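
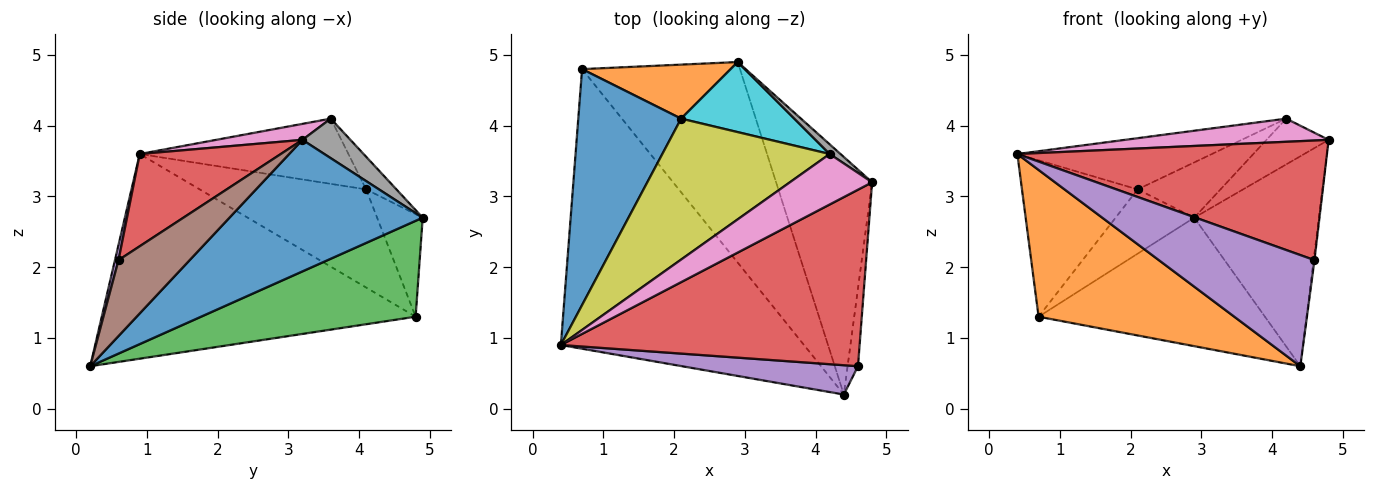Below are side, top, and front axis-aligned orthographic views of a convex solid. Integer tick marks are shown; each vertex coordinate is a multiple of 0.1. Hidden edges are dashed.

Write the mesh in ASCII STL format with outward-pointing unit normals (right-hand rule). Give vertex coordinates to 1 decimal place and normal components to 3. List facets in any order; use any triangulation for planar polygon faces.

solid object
 facet normal 0.716 0.462 -0.523
  outer loop
   vertex 2.9 4.9 2.7
   vertex 4.8 3.2 3.8
   vertex 4.4 0.2 0.6
  endloop
 endfacet
 facet normal -0.598 -0.373 -0.710
  outer loop
   vertex 0.7 4.8 1.3
   vertex 4.4 0.2 0.6
   vertex 0.4 0.9 3.6
  endloop
 endfacet
 facet normal 0.455 0.480 -0.750
  outer loop
   vertex 0.7 4.8 1.3
   vertex 2.9 4.9 2.7
   vertex 4.4 0.2 0.6
  endloop
 endfacet
 facet normal 0.248 -0.543 0.802
  outer loop
   vertex 4.6 0.6 2.1
   vertex 4.8 3.2 3.8
   vertex 0.4 0.9 3.6
  endloop
 endfacet
 facet normal 0.022 -0.967 0.255
  outer loop
   vertex 4.6 0.6 2.1
   vertex 0.4 0.9 3.6
   vertex 4.4 0.2 0.6
  endloop
 endfacet
 facet normal 0.991 0.012 -0.135
  outer loop
   vertex 4.6 0.6 2.1
   vertex 4.4 0.2 0.6
   vertex 4.8 3.2 3.8
  endloop
 endfacet
 facet normal 0.174 -0.411 0.895
  outer loop
   vertex 4.2 3.6 4.1
   vertex 0.4 0.9 3.6
   vertex 4.8 3.2 3.8
  endloop
 endfacet
 facet normal 0.603 0.781 0.165
  outer loop
   vertex 4.2 3.6 4.1
   vertex 4.8 3.2 3.8
   vertex 2.9 4.9 2.7
  endloop
 endfacet
 facet normal -0.344 0.321 0.883
  outer loop
   vertex 2.1 4.1 3.1
   vertex 0.4 0.9 3.6
   vertex 4.2 3.6 4.1
  endloop
 endfacet
 facet normal -0.221 0.604 0.766
  outer loop
   vertex 2.1 4.1 3.1
   vertex 4.2 3.6 4.1
   vertex 2.9 4.9 2.7
  endloop
 endfacet
 facet normal -0.622 0.433 0.652
  outer loop
   vertex 2.1 4.1 3.1
   vertex 0.7 4.8 1.3
   vertex 0.4 0.9 3.6
  endloop
 endfacet
 facet normal -0.406 0.700 0.588
  outer loop
   vertex 2.1 4.1 3.1
   vertex 2.9 4.9 2.7
   vertex 0.7 4.8 1.3
  endloop
 endfacet
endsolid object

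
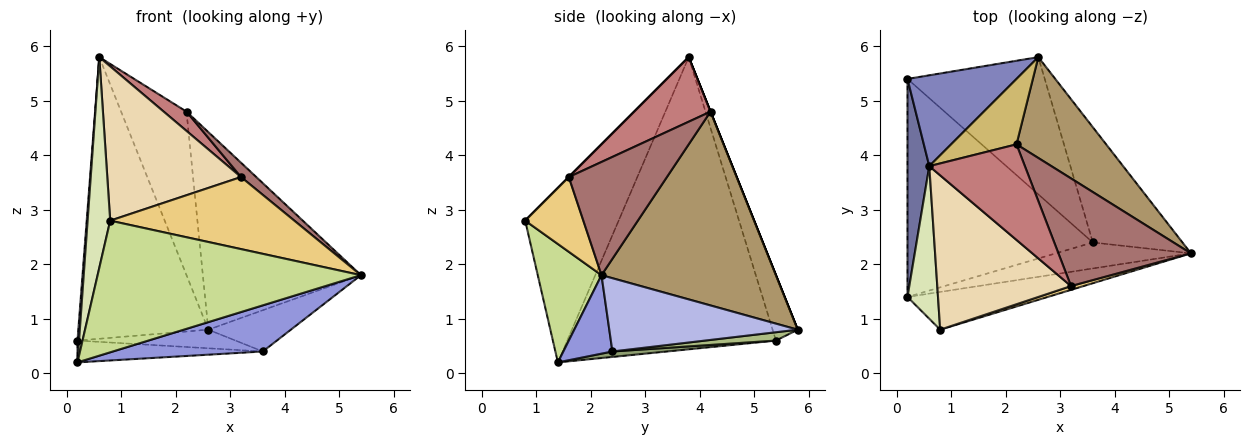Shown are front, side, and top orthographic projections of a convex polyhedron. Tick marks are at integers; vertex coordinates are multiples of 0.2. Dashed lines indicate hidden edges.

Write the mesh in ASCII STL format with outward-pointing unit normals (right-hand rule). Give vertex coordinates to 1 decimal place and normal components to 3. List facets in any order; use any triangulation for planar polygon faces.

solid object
 facet normal -0.997 -0.007 0.074
  outer loop
   vertex 0.2 5.4 0.6
   vertex 0.2 1.4 0.2
   vertex 0.6 3.8 5.8
  endloop
 endfacet
 facet normal -0.181 0.936 0.302
  outer loop
   vertex 0.2 5.4 0.6
   vertex 0.6 3.8 5.8
   vertex 2.6 5.8 0.8
  endloop
 endfacet
 facet normal 0.274 -0.838 -0.472
  outer loop
   vertex 3.6 2.4 0.4
   vertex 5.4 2.2 1.8
   vertex 0.2 1.4 0.2
  endloop
 endfacet
 facet normal 0.610 0.267 -0.746
  outer loop
   vertex 3.6 2.4 0.4
   vertex 2.6 5.8 0.8
   vertex 5.4 2.2 1.8
  endloop
 endfacet
 facet normal 0.029 0.099 -0.995
  outer loop
   vertex 3.6 2.4 0.4
   vertex 0.2 1.4 0.2
   vertex 0.2 5.4 0.6
  endloop
 endfacet
 facet normal 0.060 0.134 -0.989
  outer loop
   vertex 3.6 2.4 0.4
   vertex 0.2 5.4 0.6
   vertex 2.6 5.8 0.8
  endloop
 endfacet
 facet normal 0.227 -0.936 -0.268
  outer loop
   vertex 0.8 0.8 2.8
   vertex 0.2 1.4 0.2
   vertex 5.4 2.2 1.8
  endloop
 endfacet
 facet normal -0.958 -0.232 0.168
  outer loop
   vertex 0.8 0.8 2.8
   vertex 0.6 3.8 5.8
   vertex 0.2 1.4 0.2
  endloop
 endfacet
 facet normal 0.701 0.635 0.324
  outer loop
   vertex 2.2 4.2 4.8
   vertex 5.4 2.2 1.8
   vertex 2.6 5.8 0.8
  endloop
 endfacet
 facet normal 0.000 0.928 0.371
  outer loop
   vertex 2.2 4.2 4.8
   vertex 2.6 5.8 0.8
   vertex 0.6 3.8 5.8
  endloop
 endfacet
 facet normal 0.301 -0.952 0.050
  outer loop
   vertex 3.2 1.6 3.6
   vertex 0.8 0.8 2.8
   vertex 5.4 2.2 1.8
  endloop
 endfacet
 facet normal 0.000 -0.707 0.707
  outer loop
   vertex 3.2 1.6 3.6
   vertex 0.6 3.8 5.8
   vertex 0.8 0.8 2.8
  endloop
 endfacet
 facet normal 0.646 -0.101 0.756
  outer loop
   vertex 3.2 1.6 3.6
   vertex 5.4 2.2 1.8
   vertex 2.2 4.2 4.8
  endloop
 endfacet
 facet normal 0.552 -0.165 0.817
  outer loop
   vertex 3.2 1.6 3.6
   vertex 2.2 4.2 4.8
   vertex 0.6 3.8 5.8
  endloop
 endfacet
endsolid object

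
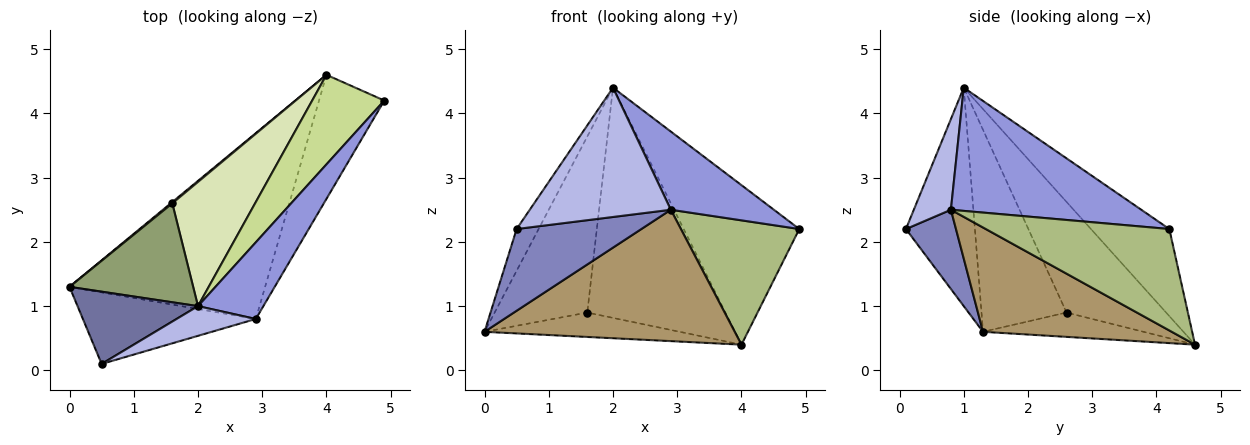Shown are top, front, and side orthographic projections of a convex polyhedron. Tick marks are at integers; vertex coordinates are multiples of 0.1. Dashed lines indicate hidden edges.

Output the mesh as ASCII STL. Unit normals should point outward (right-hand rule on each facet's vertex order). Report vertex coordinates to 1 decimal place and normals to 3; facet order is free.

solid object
 facet normal -0.843 0.269 0.465
  outer loop
   vertex 2.0 1.0 4.4
   vertex 0.0 1.3 0.6
   vertex 0.5 0.1 2.2
  endloop
 endfacet
 facet normal 0.289 -0.720 -0.631
  outer loop
   vertex 2.9 0.8 2.5
   vertex 0.5 0.1 2.2
   vertex 0.0 1.3 0.6
  endloop
 endfacet
 facet normal 0.797 -0.431 0.423
  outer loop
   vertex 2.9 0.8 2.5
   vertex 4.9 4.2 2.2
   vertex 2.0 1.0 4.4
  endloop
 endfacet
 facet normal 0.248 -0.944 0.217
  outer loop
   vertex 2.9 0.8 2.5
   vertex 2.0 1.0 4.4
   vertex 0.5 0.1 2.2
  endloop
 endfacet
 facet normal -0.625 0.681 0.383
  outer loop
   vertex 1.6 2.6 0.9
   vertex 0.0 1.3 0.6
   vertex 2.0 1.0 4.4
  endloop
 endfacet
 facet normal 0.739 -0.477 -0.476
  outer loop
   vertex 4.0 4.6 0.4
   vertex 4.9 4.2 2.2
   vertex 2.9 0.8 2.5
  endloop
 endfacet
 facet normal -0.509 0.751 0.421
  outer loop
   vertex 4.0 4.6 0.4
   vertex 2.0 1.0 4.4
   vertex 4.9 4.2 2.2
  endloop
 endfacet
 facet normal -0.536 0.743 0.401
  outer loop
   vertex 4.0 4.6 0.4
   vertex 1.6 2.6 0.9
   vertex 2.0 1.0 4.4
  endloop
 endfacet
 facet normal 0.399 -0.529 -0.749
  outer loop
   vertex 4.0 4.6 0.4
   vertex 2.9 0.8 2.5
   vertex 0.0 1.3 0.6
  endloop
 endfacet
 facet normal -0.635 0.772 0.041
  outer loop
   vertex 4.0 4.6 0.4
   vertex 0.0 1.3 0.6
   vertex 1.6 2.6 0.9
  endloop
 endfacet
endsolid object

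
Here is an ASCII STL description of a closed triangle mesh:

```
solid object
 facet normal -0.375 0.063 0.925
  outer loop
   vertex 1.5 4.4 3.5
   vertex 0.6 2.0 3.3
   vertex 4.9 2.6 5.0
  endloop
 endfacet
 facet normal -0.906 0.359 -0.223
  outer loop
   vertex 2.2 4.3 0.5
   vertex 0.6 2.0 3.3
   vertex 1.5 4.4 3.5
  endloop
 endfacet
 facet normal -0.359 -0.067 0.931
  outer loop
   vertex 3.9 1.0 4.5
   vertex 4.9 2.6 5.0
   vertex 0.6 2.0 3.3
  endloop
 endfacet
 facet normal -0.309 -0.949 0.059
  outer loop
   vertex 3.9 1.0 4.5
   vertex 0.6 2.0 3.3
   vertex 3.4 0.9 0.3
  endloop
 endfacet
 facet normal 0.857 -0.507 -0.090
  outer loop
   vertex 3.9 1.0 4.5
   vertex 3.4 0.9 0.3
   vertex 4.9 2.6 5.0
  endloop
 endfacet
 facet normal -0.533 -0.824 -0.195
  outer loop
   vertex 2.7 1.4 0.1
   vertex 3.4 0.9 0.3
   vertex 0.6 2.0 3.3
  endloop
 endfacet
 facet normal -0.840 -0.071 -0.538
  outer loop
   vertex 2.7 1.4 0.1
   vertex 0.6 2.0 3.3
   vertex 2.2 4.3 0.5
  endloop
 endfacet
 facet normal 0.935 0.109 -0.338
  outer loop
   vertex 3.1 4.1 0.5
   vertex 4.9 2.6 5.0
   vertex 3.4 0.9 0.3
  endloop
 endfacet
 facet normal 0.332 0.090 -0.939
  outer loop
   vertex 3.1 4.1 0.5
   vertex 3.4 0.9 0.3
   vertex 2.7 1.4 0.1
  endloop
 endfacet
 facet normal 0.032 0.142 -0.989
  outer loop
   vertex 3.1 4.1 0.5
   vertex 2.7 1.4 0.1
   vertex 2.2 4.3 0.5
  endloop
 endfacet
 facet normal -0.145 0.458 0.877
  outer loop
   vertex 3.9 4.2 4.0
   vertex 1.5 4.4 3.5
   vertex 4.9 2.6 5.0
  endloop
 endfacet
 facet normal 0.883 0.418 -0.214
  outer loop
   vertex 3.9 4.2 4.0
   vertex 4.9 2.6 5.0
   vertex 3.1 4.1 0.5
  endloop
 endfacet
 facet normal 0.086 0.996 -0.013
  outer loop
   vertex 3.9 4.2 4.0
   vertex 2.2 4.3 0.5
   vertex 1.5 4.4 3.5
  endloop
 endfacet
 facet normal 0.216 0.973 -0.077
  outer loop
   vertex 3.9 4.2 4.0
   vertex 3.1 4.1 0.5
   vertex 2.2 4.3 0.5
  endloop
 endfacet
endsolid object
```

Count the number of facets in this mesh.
14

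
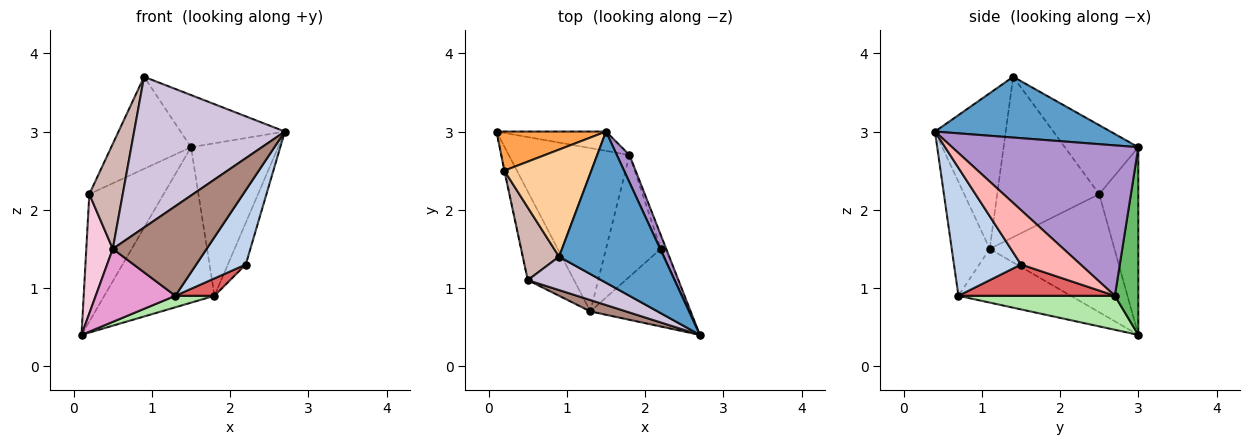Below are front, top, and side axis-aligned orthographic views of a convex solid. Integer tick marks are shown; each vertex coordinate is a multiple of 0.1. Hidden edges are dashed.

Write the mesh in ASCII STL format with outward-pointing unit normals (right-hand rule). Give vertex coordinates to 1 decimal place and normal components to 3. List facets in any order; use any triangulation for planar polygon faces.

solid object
 facet normal 0.481 0.286 0.829
  outer loop
   vertex 1.5 3.0 2.8
   vertex 0.9 1.4 3.7
   vertex 2.7 0.4 3.0
  endloop
 endfacet
 facet normal 0.683 -0.505 -0.528
  outer loop
   vertex 1.3 0.7 0.9
   vertex 2.2 1.5 1.3
   vertex 2.7 0.4 3.0
  endloop
 endfacet
 facet normal -0.449 0.854 0.262
  outer loop
   vertex 0.2 2.5 2.2
   vertex 1.5 3.0 2.8
   vertex 0.1 3.0 0.4
  endloop
 endfacet
 facet normal -0.515 0.559 0.650
  outer loop
   vertex 0.2 2.5 2.2
   vertex 0.9 1.4 3.7
   vertex 1.5 3.0 2.8
  endloop
 endfacet
 facet normal 0.207 0.971 -0.121
  outer loop
   vertex 1.8 2.7 0.9
   vertex 0.1 3.0 0.4
   vertex 1.5 3.0 2.8
  endloop
 endfacet
 facet normal 0.271 -0.068 -0.960
  outer loop
   vertex 1.8 2.7 0.9
   vertex 1.3 0.7 0.9
   vertex 0.1 3.0 0.4
  endloop
 endfacet
 facet normal 0.492 -0.123 -0.862
  outer loop
   vertex 1.8 2.7 0.9
   vertex 2.2 1.5 1.3
   vertex 1.3 0.7 0.9
  endloop
 endfacet
 facet normal 0.953 0.286 -0.095
  outer loop
   vertex 1.8 2.7 0.9
   vertex 2.7 0.4 3.0
   vertex 2.2 1.5 1.3
  endloop
 endfacet
 facet normal 0.903 0.423 0.076
  outer loop
   vertex 1.8 2.7 0.9
   vertex 1.5 3.0 2.8
   vertex 2.7 0.4 3.0
  endloop
 endfacet
 facet normal -0.417 -0.888 0.197
  outer loop
   vertex 0.5 1.1 1.5
   vertex 2.7 0.4 3.0
   vertex 0.9 1.4 3.7
  endloop
 endfacet
 facet normal -0.373 -0.921 0.117
  outer loop
   vertex 0.5 1.1 1.5
   vertex 1.3 0.7 0.9
   vertex 2.7 0.4 3.0
  endloop
 endfacet
 facet normal -0.929 -0.304 0.210
  outer loop
   vertex 0.5 1.1 1.5
   vertex 0.9 1.4 3.7
   vertex 0.2 2.5 2.2
  endloop
 endfacet
 facet normal -0.668 -0.473 -0.575
  outer loop
   vertex 0.5 1.1 1.5
   vertex 0.1 3.0 0.4
   vertex 1.3 0.7 0.9
  endloop
 endfacet
 facet normal -0.978 -0.208 -0.003
  outer loop
   vertex 0.5 1.1 1.5
   vertex 0.2 2.5 2.2
   vertex 0.1 3.0 0.4
  endloop
 endfacet
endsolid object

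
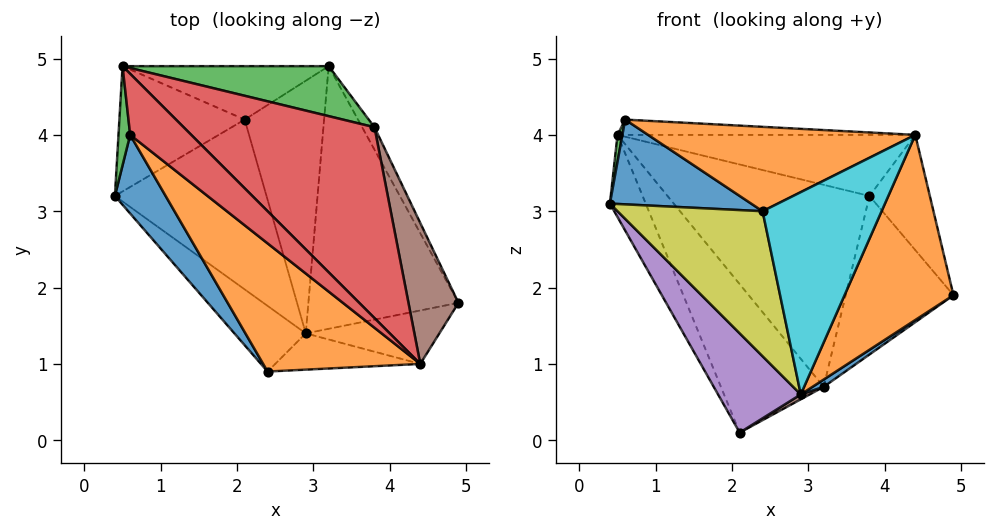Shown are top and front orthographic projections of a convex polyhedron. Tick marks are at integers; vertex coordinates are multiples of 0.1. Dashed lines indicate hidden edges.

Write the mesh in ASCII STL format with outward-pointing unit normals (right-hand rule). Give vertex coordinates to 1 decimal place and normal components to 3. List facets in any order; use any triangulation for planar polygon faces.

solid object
 facet normal 0.548 -0.023 -0.836
  outer loop
   vertex 2.9 1.4 0.6
   vertex 3.2 4.9 0.7
   vertex 4.9 1.8 1.9
  endloop
 endfacet
 facet normal 0.349 -0.900 -0.260
  outer loop
   vertex 4.4 1.0 4.0
   vertex 2.9 1.4 0.6
   vertex 4.9 1.8 1.9
  endloop
 endfacet
 facet normal -0.974 -0.059 0.220
  outer loop
   vertex 0.5 4.9 4.0
   vertex 0.4 3.2 3.1
   vertex 0.6 4.0 4.2
  endloop
 endfacet
 facet normal 0.236 0.236 0.943
  outer loop
   vertex 0.5 4.9 4.0
   vertex 0.6 4.0 4.2
   vertex 4.4 1.0 4.0
  endloop
 endfacet
 facet normal -0.775 -0.319 -0.546
  outer loop
   vertex 2.1 4.2 0.1
   vertex 2.9 1.4 0.6
   vertex 0.4 3.2 3.1
  endloop
 endfacet
 facet normal 0.487 -0.017 -0.873
  outer loop
   vertex 2.1 4.2 0.1
   vertex 3.2 4.9 0.7
   vertex 2.9 1.4 0.6
  endloop
 endfacet
 facet normal -0.874 0.267 -0.406
  outer loop
   vertex 2.1 4.2 0.1
   vertex 0.4 3.2 3.1
   vertex 0.5 4.9 4.0
  endloop
 endfacet
 facet normal -0.383 0.869 -0.313
  outer loop
   vertex 2.1 4.2 0.1
   vertex 0.5 4.9 4.0
   vertex 3.2 4.9 0.7
  endloop
 endfacet
 facet normal -0.730 -0.623 -0.282
  outer loop
   vertex 2.4 0.9 3.0
   vertex 0.4 3.2 3.1
   vertex 2.9 1.4 0.6
  endloop
 endfacet
 facet normal 0.136 -0.975 -0.175
  outer loop
   vertex 2.4 0.9 3.0
   vertex 2.9 1.4 0.6
   vertex 4.4 1.0 4.0
  endloop
 endfacet
 facet normal -0.629 -0.570 0.529
  outer loop
   vertex 2.4 0.9 3.0
   vertex 0.6 4.0 4.2
   vertex 0.4 3.2 3.1
  endloop
 endfacet
 facet normal -0.363 -0.512 0.778
  outer loop
   vertex 2.4 0.9 3.0
   vertex 4.4 1.0 4.0
   vertex 0.6 4.0 4.2
  endloop
 endfacet
 facet normal 0.282 0.931 0.230
  outer loop
   vertex 3.8 4.1 3.2
   vertex 3.2 4.9 0.7
   vertex 0.5 4.9 4.0
  endloop
 endfacet
 facet normal 0.292 0.292 0.911
  outer loop
   vertex 3.8 4.1 3.2
   vertex 0.5 4.9 4.0
   vertex 4.4 1.0 4.0
  endloop
 endfacet
 facet normal 0.885 0.460 -0.065
  outer loop
   vertex 3.8 4.1 3.2
   vertex 4.9 1.8 1.9
   vertex 3.2 4.9 0.7
  endloop
 endfacet
 facet normal 0.913 0.258 0.316
  outer loop
   vertex 3.8 4.1 3.2
   vertex 4.4 1.0 4.0
   vertex 4.9 1.8 1.9
  endloop
 endfacet
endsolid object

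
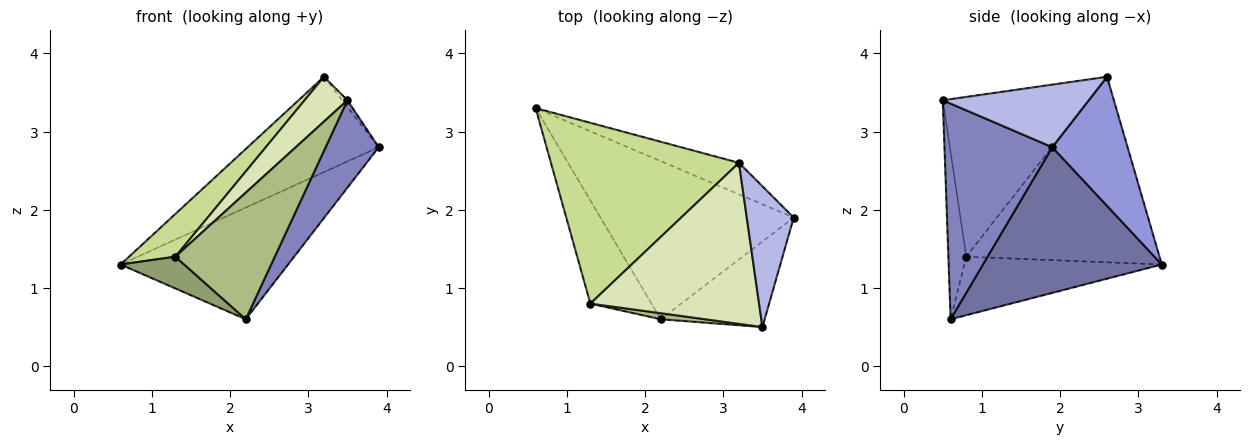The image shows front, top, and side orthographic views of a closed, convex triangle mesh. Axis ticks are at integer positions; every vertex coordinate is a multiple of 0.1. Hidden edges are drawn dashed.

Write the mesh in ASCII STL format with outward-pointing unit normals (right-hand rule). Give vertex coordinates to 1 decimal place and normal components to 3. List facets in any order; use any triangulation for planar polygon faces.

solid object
 facet normal 0.524 0.491 -0.695
  outer loop
   vertex 2.2 0.6 0.6
   vertex 0.6 3.3 1.3
   vertex 3.9 1.9 2.8
  endloop
 endfacet
 facet normal 0.824 -0.405 -0.397
  outer loop
   vertex 3.5 0.5 3.4
   vertex 2.2 0.6 0.6
   vertex 3.9 1.9 2.8
  endloop
 endfacet
 facet normal 0.479 0.833 -0.276
  outer loop
   vertex 3.2 2.6 3.7
   vertex 3.9 1.9 2.8
   vertex 0.6 3.3 1.3
  endloop
 endfacet
 facet normal 0.800 0.029 0.600
  outer loop
   vertex 3.2 2.6 3.7
   vertex 3.5 0.5 3.4
   vertex 3.9 1.9 2.8
  endloop
 endfacet
 facet normal -0.675 -0.217 -0.705
  outer loop
   vertex 1.3 0.8 1.4
   vertex 0.6 3.3 1.3
   vertex 2.2 0.6 0.6
  endloop
 endfacet
 facet normal -0.177 -0.983 0.047
  outer loop
   vertex 1.3 0.8 1.4
   vertex 2.2 0.6 0.6
   vertex 3.5 0.5 3.4
  endloop
 endfacet
 facet normal -0.693 -0.166 0.702
  outer loop
   vertex 1.3 0.8 1.4
   vertex 3.2 2.6 3.7
   vertex 0.6 3.3 1.3
  endloop
 endfacet
 facet normal -0.674 -0.198 0.712
  outer loop
   vertex 1.3 0.8 1.4
   vertex 3.5 0.5 3.4
   vertex 3.2 2.6 3.7
  endloop
 endfacet
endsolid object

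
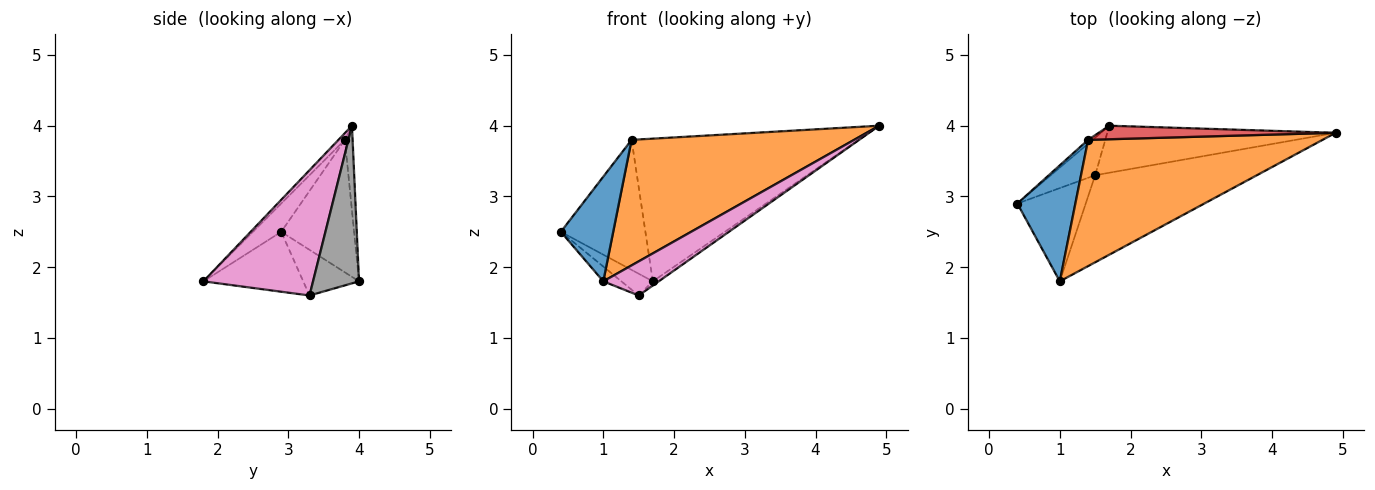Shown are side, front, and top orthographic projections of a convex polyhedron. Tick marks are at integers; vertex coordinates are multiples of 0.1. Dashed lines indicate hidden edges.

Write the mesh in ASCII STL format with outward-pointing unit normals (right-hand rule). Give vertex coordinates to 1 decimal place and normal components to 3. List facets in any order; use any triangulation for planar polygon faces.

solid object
 facet normal -0.341 -0.630 0.698
  outer loop
   vertex 1.4 3.8 3.8
   vertex 0.4 2.9 2.5
   vertex 1.0 1.8 1.8
  endloop
 endfacet
 facet normal -0.020 -0.705 0.709
  outer loop
   vertex 1.4 3.8 3.8
   vertex 1.0 1.8 1.8
   vertex 4.9 3.9 4.0
  endloop
 endfacet
 facet normal -0.653 0.757 -0.022
  outer loop
   vertex 1.4 3.8 3.8
   vertex 1.7 4.0 1.8
   vertex 0.4 2.9 2.5
  endloop
 endfacet
 facet normal -0.034 0.995 0.094
  outer loop
   vertex 1.4 3.8 3.8
   vertex 4.9 3.9 4.0
   vertex 1.7 4.0 1.8
  endloop
 endfacet
 facet normal -0.654 0.118 -0.747
  outer loop
   vertex 1.5 3.3 1.6
   vertex 1.0 1.8 1.8
   vertex 0.4 2.9 2.5
  endloop
 endfacet
 facet normal -0.665 0.375 -0.646
  outer loop
   vertex 1.5 3.3 1.6
   vertex 0.4 2.9 2.5
   vertex 1.7 4.0 1.8
  endloop
 endfacet
 facet normal 0.585 -0.296 -0.755
  outer loop
   vertex 1.5 3.3 1.6
   vertex 4.9 3.9 4.0
   vertex 1.0 1.8 1.8
  endloop
 endfacet
 facet normal 0.567 0.073 -0.821
  outer loop
   vertex 1.5 3.3 1.6
   vertex 1.7 4.0 1.8
   vertex 4.9 3.9 4.0
  endloop
 endfacet
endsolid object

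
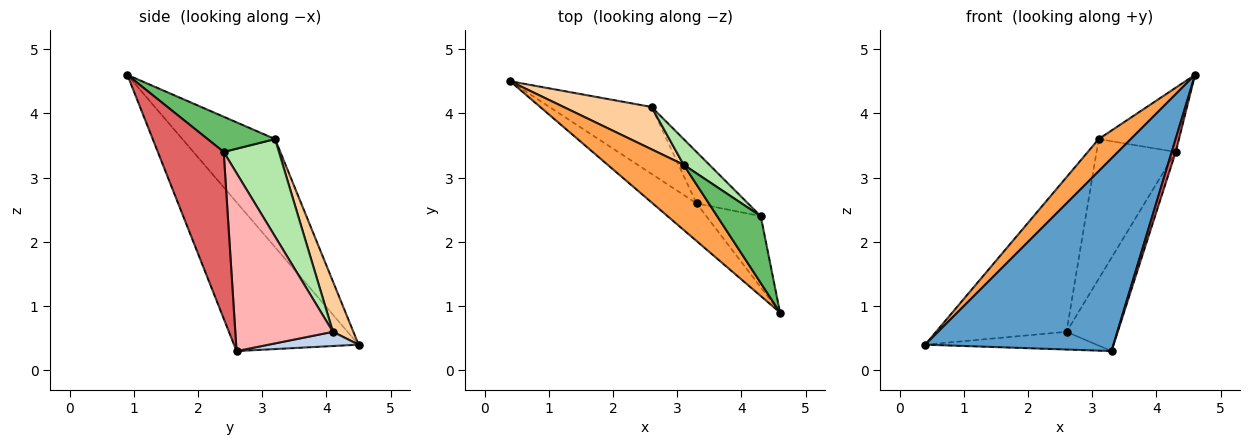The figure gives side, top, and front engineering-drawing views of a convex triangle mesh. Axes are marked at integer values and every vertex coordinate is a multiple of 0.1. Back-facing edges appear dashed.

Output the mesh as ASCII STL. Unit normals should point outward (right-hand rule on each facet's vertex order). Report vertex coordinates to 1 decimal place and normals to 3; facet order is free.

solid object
 facet normal -0.545 -0.823 -0.161
  outer loop
   vertex 3.3 2.6 0.3
   vertex 4.6 0.9 4.6
   vertex 0.4 4.5 0.4
  endloop
 endfacet
 facet normal 0.133 0.254 -0.958
  outer loop
   vertex 2.6 4.1 0.6
   vertex 3.3 2.6 0.3
   vertex 0.4 4.5 0.4
  endloop
 endfacet
 facet normal -0.787 -0.273 0.553
  outer loop
   vertex 3.1 3.2 3.6
   vertex 0.4 4.5 0.4
   vertex 4.6 0.9 4.6
  endloop
 endfacet
 facet normal 0.150 0.954 0.261
  outer loop
   vertex 3.1 3.2 3.6
   vertex 2.6 4.1 0.6
   vertex 0.4 4.5 0.4
  endloop
 endfacet
 facet normal 0.503 0.599 0.623
  outer loop
   vertex 4.3 2.4 3.4
   vertex 3.1 3.2 3.6
   vertex 4.6 0.9 4.6
  endloop
 endfacet
 facet normal 0.566 0.811 0.149
  outer loop
   vertex 4.3 2.4 3.4
   vertex 2.6 4.1 0.6
   vertex 3.1 3.2 3.6
  endloop
 endfacet
 facet normal 0.949 -0.058 -0.310
  outer loop
   vertex 4.3 2.4 3.4
   vertex 4.6 0.9 4.6
   vertex 3.3 2.6 0.3
  endloop
 endfacet
 facet normal 0.858 0.450 -0.248
  outer loop
   vertex 4.3 2.4 3.4
   vertex 3.3 2.6 0.3
   vertex 2.6 4.1 0.6
  endloop
 endfacet
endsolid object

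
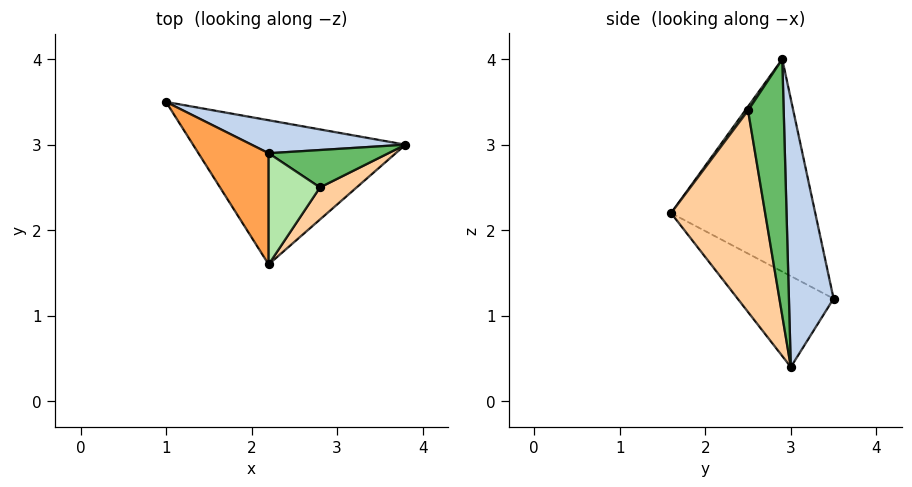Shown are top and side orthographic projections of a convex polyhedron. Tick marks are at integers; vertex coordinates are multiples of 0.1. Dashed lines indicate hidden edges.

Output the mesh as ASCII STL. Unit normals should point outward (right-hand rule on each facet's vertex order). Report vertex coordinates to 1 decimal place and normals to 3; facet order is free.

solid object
 facet normal -0.317 -0.591 -0.742
  outer loop
   vertex 2.2 1.6 2.2
   vertex 1.0 3.5 1.2
   vertex 3.8 3.0 0.4
  endloop
 endfacet
 facet normal 0.207 0.971 0.119
  outer loop
   vertex 2.2 2.9 4.0
   vertex 3.8 3.0 0.4
   vertex 1.0 3.5 1.2
  endloop
 endfacet
 facet normal -0.871 -0.399 0.288
  outer loop
   vertex 2.2 2.9 4.0
   vertex 1.0 3.5 1.2
   vertex 2.2 1.6 2.2
  endloop
 endfacet
 facet normal 0.733 -0.667 0.133
  outer loop
   vertex 2.8 2.5 3.4
   vertex 2.2 1.6 2.2
   vertex 3.8 3.0 0.4
  endloop
 endfacet
 facet normal 0.734 0.587 0.342
  outer loop
   vertex 2.8 2.5 3.4
   vertex 3.8 3.0 0.4
   vertex 2.2 2.9 4.0
  endloop
 endfacet
 facet normal 0.045 -0.810 0.585
  outer loop
   vertex 2.8 2.5 3.4
   vertex 2.2 2.9 4.0
   vertex 2.2 1.6 2.2
  endloop
 endfacet
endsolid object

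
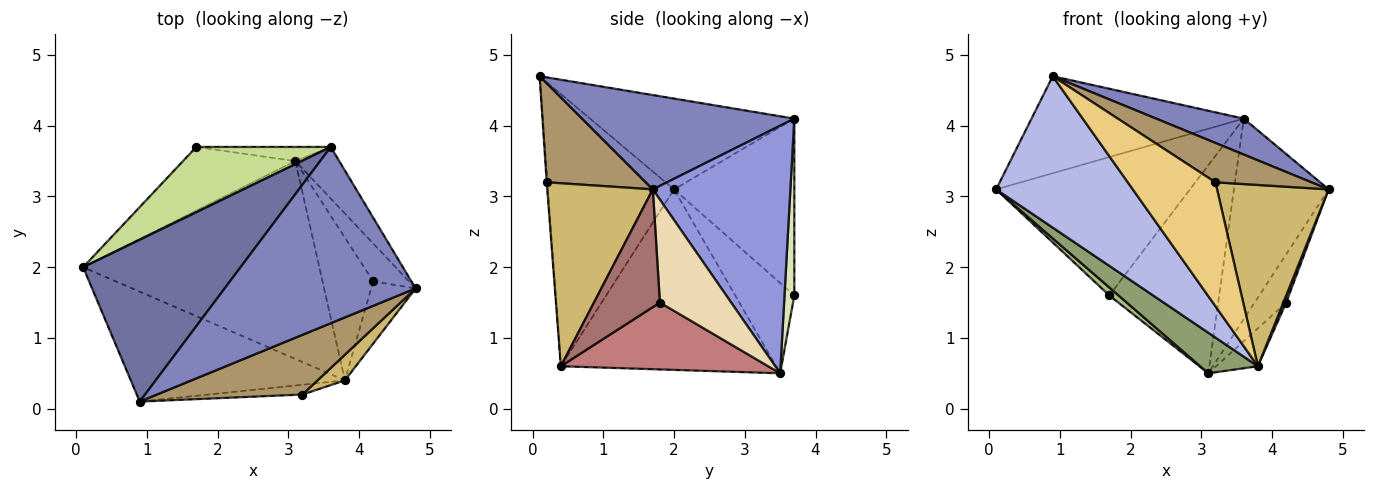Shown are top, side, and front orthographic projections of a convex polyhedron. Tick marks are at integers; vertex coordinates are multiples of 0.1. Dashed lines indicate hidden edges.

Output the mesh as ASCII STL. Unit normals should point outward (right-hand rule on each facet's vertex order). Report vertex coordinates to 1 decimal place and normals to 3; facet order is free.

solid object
 facet normal -0.443 0.461 0.769
  outer loop
   vertex 3.6 3.7 4.1
   vertex 0.1 2.0 3.1
   vertex 0.9 0.1 4.7
  endloop
 endfacet
 facet normal 0.436 -0.180 0.882
  outer loop
   vertex 3.6 3.7 4.1
   vertex 0.9 0.1 4.7
   vertex 4.8 1.7 3.1
  endloop
 endfacet
 facet normal 0.815 0.561 -0.144
  outer loop
   vertex 3.6 3.7 4.1
   vertex 4.8 1.7 3.1
   vertex 3.1 3.5 0.5
  endloop
 endfacet
 facet normal -0.598 -0.648 -0.471
  outer loop
   vertex 3.8 0.4 0.6
   vertex 0.9 0.1 4.7
   vertex 0.1 2.0 3.1
  endloop
 endfacet
 facet normal -0.599 -0.161 -0.784
  outer loop
   vertex 3.8 0.4 0.6
   vertex 0.1 2.0 3.1
   vertex 3.1 3.5 0.5
  endloop
 endfacet
 facet normal -0.623 -0.098 -0.776
  outer loop
   vertex 1.7 3.7 1.6
   vertex 3.1 3.5 0.5
   vertex 0.1 2.0 3.1
  endloop
 endfacet
 facet normal -0.489 0.789 0.372
  outer loop
   vertex 1.7 3.7 1.6
   vertex 0.1 2.0 3.1
   vertex 3.6 3.7 4.1
  endloop
 endfacet
 facet normal 0.089 0.994 -0.068
  outer loop
   vertex 1.7 3.7 1.6
   vertex 3.6 3.7 4.1
   vertex 3.1 3.5 0.5
  endloop
 endfacet
 facet normal 0.494 -0.479 0.726
  outer loop
   vertex 3.2 0.2 3.2
   vertex 4.8 1.7 3.1
   vertex 0.9 0.1 4.7
  endloop
 endfacet
 facet normal 0.684 -0.723 0.102
  outer loop
   vertex 3.2 0.2 3.2
   vertex 3.8 0.4 0.6
   vertex 4.8 1.7 3.1
  endloop
 endfacet
 facet normal -0.008 -0.997 -0.078
  outer loop
   vertex 3.2 0.2 3.2
   vertex 0.9 0.1 4.7
   vertex 3.8 0.4 0.6
  endloop
 endfacet
 facet normal 0.871 0.386 -0.303
  outer loop
   vertex 4.2 1.8 1.5
   vertex 3.1 3.5 0.5
   vertex 4.8 1.7 3.1
  endloop
 endfacet
 facet normal 0.935 -0.040 -0.353
  outer loop
   vertex 4.2 1.8 1.5
   vertex 4.8 1.7 3.1
   vertex 3.8 0.4 0.6
  endloop
 endfacet
 facet normal 0.787 0.158 -0.596
  outer loop
   vertex 4.2 1.8 1.5
   vertex 3.8 0.4 0.6
   vertex 3.1 3.5 0.5
  endloop
 endfacet
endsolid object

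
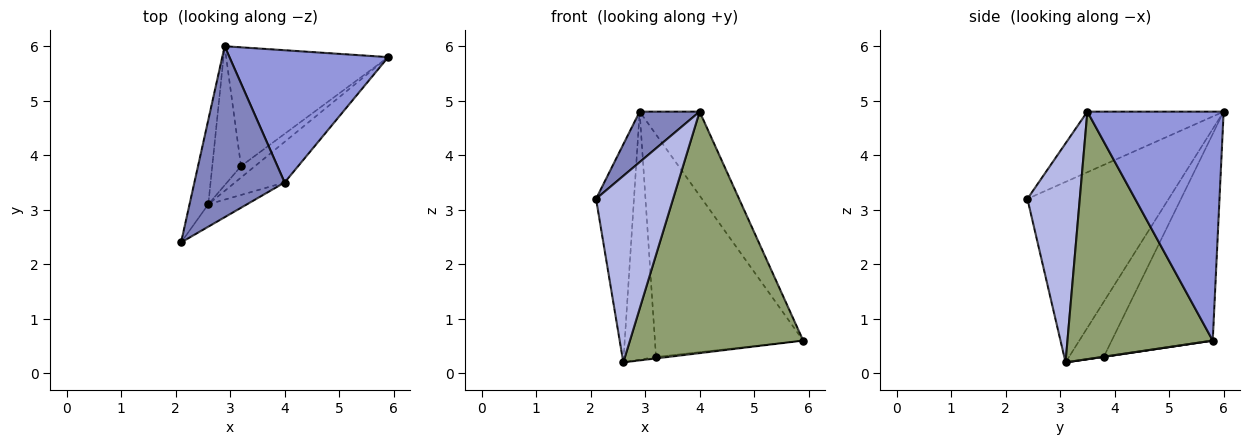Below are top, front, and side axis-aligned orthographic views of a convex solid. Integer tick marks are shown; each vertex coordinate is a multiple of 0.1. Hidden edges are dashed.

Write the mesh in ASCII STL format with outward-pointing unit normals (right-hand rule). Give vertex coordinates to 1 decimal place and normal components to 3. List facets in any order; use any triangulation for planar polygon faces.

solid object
 facet normal -0.961 0.258 -0.100
  outer loop
   vertex 2.6 3.1 0.2
   vertex 2.1 2.4 3.2
   vertex 2.9 6.0 4.8
  endloop
 endfacet
 facet normal -0.541 -0.238 0.806
  outer loop
   vertex 4.0 3.5 4.8
   vertex 2.9 6.0 4.8
   vertex 2.1 2.4 3.2
  endloop
 endfacet
 facet normal 0.773 0.340 0.536
  outer loop
   vertex 4.0 3.5 4.8
   vertex 5.9 5.8 0.6
   vertex 2.9 6.0 4.8
  endloop
 endfacet
 facet normal 0.560 -0.823 -0.099
  outer loop
   vertex 4.0 3.5 4.8
   vertex 2.1 2.4 3.2
   vertex 2.6 3.1 0.2
  endloop
 endfacet
 facet normal 0.637 -0.760 -0.128
  outer loop
   vertex 4.0 3.5 4.8
   vertex 2.6 3.1 0.2
   vertex 5.9 5.8 0.6
  endloop
 endfacet
 facet normal -0.515 0.756 -0.404
  outer loop
   vertex 3.2 3.8 0.3
   vertex 2.9 6.0 4.8
   vertex 5.9 5.8 0.6
  endloop
 endfacet
 facet normal 0.014 0.129 -0.991
  outer loop
   vertex 3.2 3.8 0.3
   vertex 5.9 5.8 0.6
   vertex 2.6 3.1 0.2
  endloop
 endfacet
 facet normal -0.683 0.637 -0.357
  outer loop
   vertex 3.2 3.8 0.3
   vertex 2.6 3.1 0.2
   vertex 2.9 6.0 4.8
  endloop
 endfacet
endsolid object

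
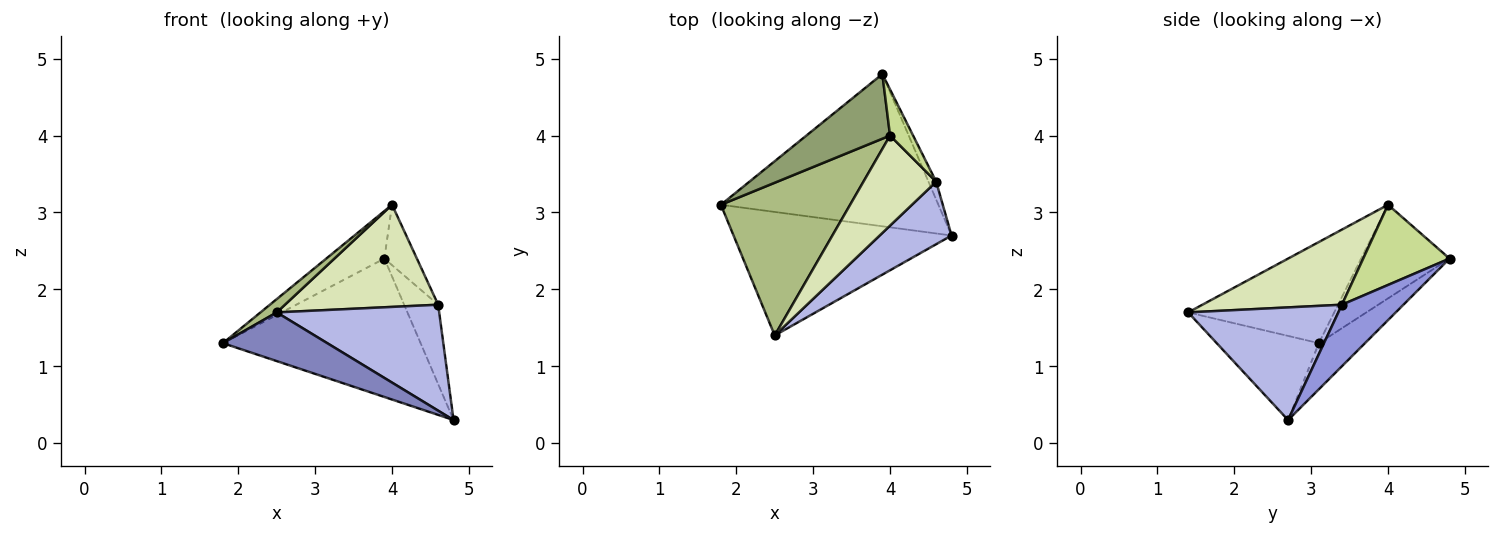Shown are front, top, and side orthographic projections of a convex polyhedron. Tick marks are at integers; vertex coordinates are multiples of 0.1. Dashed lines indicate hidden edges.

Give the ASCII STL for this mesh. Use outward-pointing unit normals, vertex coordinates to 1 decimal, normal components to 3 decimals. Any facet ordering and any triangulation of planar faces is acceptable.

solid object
 facet normal -0.155 0.665 -0.731
  outer loop
   vertex 3.9 4.8 2.4
   vertex 4.8 2.7 0.3
   vertex 1.8 3.1 1.3
  endloop
 endfacet
 facet normal -0.338 -0.345 -0.876
  outer loop
   vertex 2.5 1.4 1.7
   vertex 1.8 3.1 1.3
   vertex 4.8 2.7 0.3
  endloop
 endfacet
 facet normal 0.870 0.481 -0.109
  outer loop
   vertex 4.6 3.4 1.8
   vertex 4.8 2.7 0.3
   vertex 3.9 4.8 2.4
  endloop
 endfacet
 facet normal 0.623 -0.674 0.398
  outer loop
   vertex 4.6 3.4 1.8
   vertex 2.5 1.4 1.7
   vertex 4.8 2.7 0.3
  endloop
 endfacet
 facet normal -0.670 0.440 0.598
  outer loop
   vertex 4.0 4.0 3.1
   vertex 3.9 4.8 2.4
   vertex 1.8 3.1 1.3
  endloop
 endfacet
 facet normal -0.615 -0.068 0.786
  outer loop
   vertex 4.0 4.0 3.1
   vertex 1.8 3.1 1.3
   vertex 2.5 1.4 1.7
  endloop
 endfacet
 facet normal 0.904 0.340 0.260
  outer loop
   vertex 4.0 4.0 3.1
   vertex 4.6 3.4 1.8
   vertex 3.9 4.8 2.4
  endloop
 endfacet
 facet normal 0.564 -0.619 0.546
  outer loop
   vertex 4.0 4.0 3.1
   vertex 2.5 1.4 1.7
   vertex 4.6 3.4 1.8
  endloop
 endfacet
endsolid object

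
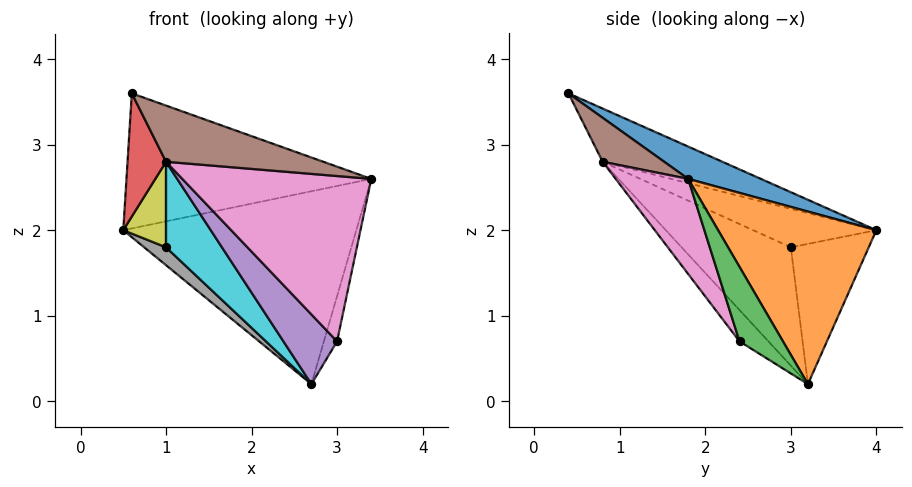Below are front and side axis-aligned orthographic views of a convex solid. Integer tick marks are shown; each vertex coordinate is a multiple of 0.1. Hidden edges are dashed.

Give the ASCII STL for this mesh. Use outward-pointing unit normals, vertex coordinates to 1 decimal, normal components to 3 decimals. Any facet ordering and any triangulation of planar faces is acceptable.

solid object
 facet normal 0.121 0.406 0.906
  outer loop
   vertex 0.6 0.4 3.6
   vertex 3.4 1.8 2.6
   vertex 0.5 4.0 2.0
  endloop
 endfacet
 facet normal 0.535 0.788 0.304
  outer loop
   vertex 2.7 3.2 0.2
   vertex 0.5 4.0 2.0
   vertex 3.4 1.8 2.6
  endloop
 endfacet
 facet normal 0.951 0.288 -0.109
  outer loop
   vertex 3.0 2.4 0.7
   vertex 2.7 3.2 0.2
   vertex 3.4 1.8 2.6
  endloop
 endfacet
 facet normal -0.806 -0.259 -0.532
  outer loop
   vertex 1.0 0.8 2.8
   vertex 0.6 0.4 3.6
   vertex 0.5 4.0 2.0
  endloop
 endfacet
 facet normal -0.316 -0.585 -0.747
  outer loop
   vertex 1.0 0.8 2.8
   vertex 2.7 3.2 0.2
   vertex 3.0 2.4 0.7
  endloop
 endfacet
 facet normal 0.351 -0.896 -0.273
  outer loop
   vertex 1.0 0.8 2.8
   vertex 3.4 1.8 2.6
   vertex 0.6 0.4 3.6
  endloop
 endfacet
 facet normal 0.336 -0.876 -0.347
  outer loop
   vertex 1.0 0.8 2.8
   vertex 3.0 2.4 0.7
   vertex 3.4 1.8 2.6
  endloop
 endfacet
 facet normal -0.662 -0.186 -0.726
  outer loop
   vertex 1.0 3.0 1.8
   vertex 0.5 4.0 2.0
   vertex 2.7 3.2 0.2
  endloop
 endfacet
 facet normal -0.766 -0.266 -0.585
  outer loop
   vertex 1.0 3.0 1.8
   vertex 1.0 0.8 2.8
   vertex 0.5 4.0 2.0
  endloop
 endfacet
 facet normal -0.629 -0.322 -0.708
  outer loop
   vertex 1.0 3.0 1.8
   vertex 2.7 3.2 0.2
   vertex 1.0 0.8 2.8
  endloop
 endfacet
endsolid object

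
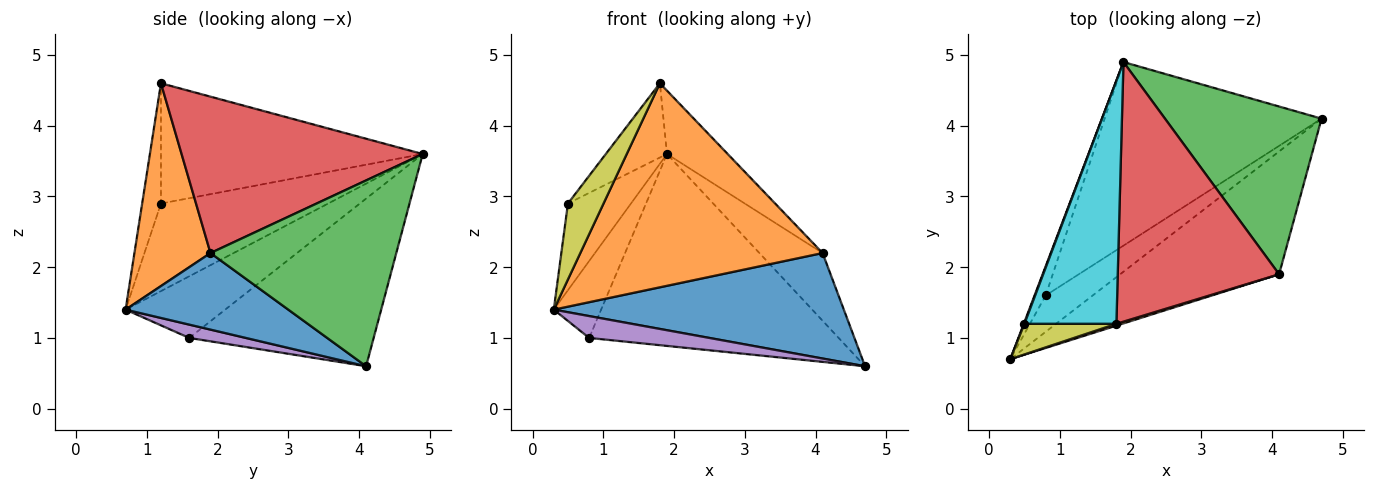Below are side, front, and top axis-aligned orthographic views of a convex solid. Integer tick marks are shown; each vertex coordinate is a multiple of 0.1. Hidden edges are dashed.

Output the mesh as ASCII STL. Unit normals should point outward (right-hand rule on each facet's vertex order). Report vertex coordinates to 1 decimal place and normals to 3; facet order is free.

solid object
 facet normal 0.343 -0.612 -0.713
  outer loop
   vertex 4.1 1.9 2.2
   vertex 0.3 0.7 1.4
   vertex 4.7 4.1 0.6
  endloop
 endfacet
 facet normal 0.299 -0.954 0.009
  outer loop
   vertex 4.1 1.9 2.2
   vertex 1.8 1.2 4.6
   vertex 0.3 0.7 1.4
  endloop
 endfacet
 facet normal 0.740 0.252 0.624
  outer loop
   vertex 4.1 1.9 2.2
   vertex 4.7 4.1 0.6
   vertex 1.9 4.9 3.6
  endloop
 endfacet
 facet normal 0.686 0.173 0.707
  outer loop
   vertex 4.1 1.9 2.2
   vertex 1.9 4.9 3.6
   vertex 1.8 1.2 4.6
  endloop
 endfacet
 facet normal 0.236 -0.501 -0.833
  outer loop
   vertex 0.8 1.6 1.0
   vertex 4.7 4.1 0.6
   vertex 0.3 0.7 1.4
  endloop
 endfacet
 facet normal -0.891 0.424 -0.161
  outer loop
   vertex 0.8 1.6 1.0
   vertex 0.3 0.7 1.4
   vertex 1.9 4.9 3.6
  endloop
 endfacet
 facet normal -0.471 0.637 -0.610
  outer loop
   vertex 0.8 1.6 1.0
   vertex 1.9 4.9 3.6
   vertex 4.7 4.1 0.6
  endloop
 endfacet
 facet normal -0.936 0.353 0.007
  outer loop
   vertex 0.5 1.2 2.9
   vertex 1.9 4.9 3.6
   vertex 0.3 0.7 1.4
  endloop
 endfacet
 facet normal -0.440 -0.833 0.336
  outer loop
   vertex 0.5 1.2 2.9
   vertex 0.3 0.7 1.4
   vertex 1.8 1.2 4.6
  endloop
 endfacet
 facet normal -0.781 0.183 0.597
  outer loop
   vertex 0.5 1.2 2.9
   vertex 1.8 1.2 4.6
   vertex 1.9 4.9 3.6
  endloop
 endfacet
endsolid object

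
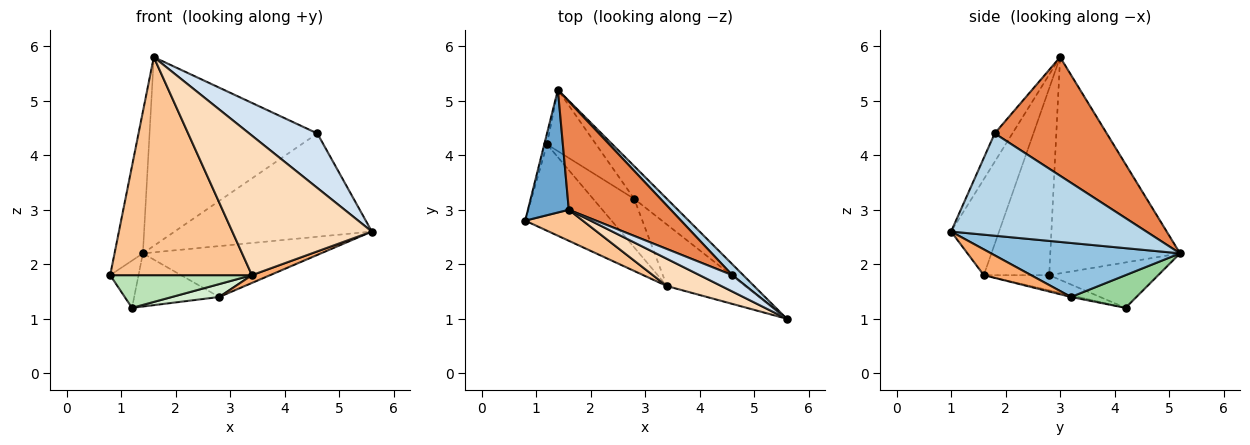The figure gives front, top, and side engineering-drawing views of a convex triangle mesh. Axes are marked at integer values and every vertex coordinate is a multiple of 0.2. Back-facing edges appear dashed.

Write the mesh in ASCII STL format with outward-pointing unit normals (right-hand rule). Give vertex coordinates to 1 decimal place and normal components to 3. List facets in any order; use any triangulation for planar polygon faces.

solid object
 facet normal -0.961 0.210 0.182
  outer loop
   vertex 1.6 3.0 5.8
   vertex 1.4 5.2 2.2
   vertex 0.8 2.8 1.8
  endloop
 endfacet
 facet normal 0.666 0.628 -0.403
  outer loop
   vertex 2.8 3.2 1.4
   vertex 1.4 5.2 2.2
   vertex 5.6 1.0 2.6
  endloop
 endfacet
 facet normal 0.702 0.709 0.075
  outer loop
   vertex 4.6 1.8 4.4
   vertex 5.6 1.0 2.6
   vertex 1.4 5.2 2.2
  endloop
 endfacet
 facet normal -0.242 -0.929 0.279
  outer loop
   vertex 4.6 1.8 4.4
   vertex 1.6 3.0 5.8
   vertex 5.6 1.0 2.6
  endloop
 endfacet
 facet normal 0.501 0.750 0.431
  outer loop
   vertex 4.6 1.8 4.4
   vertex 1.4 5.2 2.2
   vertex 1.6 3.0 5.8
  endloop
 endfacet
 facet normal 0.310 -0.119 -0.943
  outer loop
   vertex 3.4 1.6 1.8
   vertex 2.8 3.2 1.4
   vertex 5.6 1.0 2.6
  endloop
 endfacet
 facet normal -0.416 -0.900 0.128
  outer loop
   vertex 3.4 1.6 1.8
   vertex 1.6 3.0 5.8
   vertex 0.8 2.8 1.8
  endloop
 endfacet
 facet normal -0.320 -0.930 0.182
  outer loop
   vertex 3.4 1.6 1.8
   vertex 5.6 1.0 2.6
   vertex 1.6 3.0 5.8
  endloop
 endfacet
 facet normal -0.966 0.251 -0.058
  outer loop
   vertex 1.2 4.2 1.2
   vertex 0.8 2.8 1.8
   vertex 1.4 5.2 2.2
  endloop
 endfacet
 facet normal 0.450 0.585 -0.675
  outer loop
   vertex 1.2 4.2 1.2
   vertex 1.4 5.2 2.2
   vertex 2.8 3.2 1.4
  endloop
 endfacet
 facet normal -0.161 -0.349 -0.923
  outer loop
   vertex 1.2 4.2 1.2
   vertex 3.4 1.6 1.8
   vertex 0.8 2.8 1.8
  endloop
 endfacet
 facet normal -0.039 -0.256 -0.966
  outer loop
   vertex 1.2 4.2 1.2
   vertex 2.8 3.2 1.4
   vertex 3.4 1.6 1.8
  endloop
 endfacet
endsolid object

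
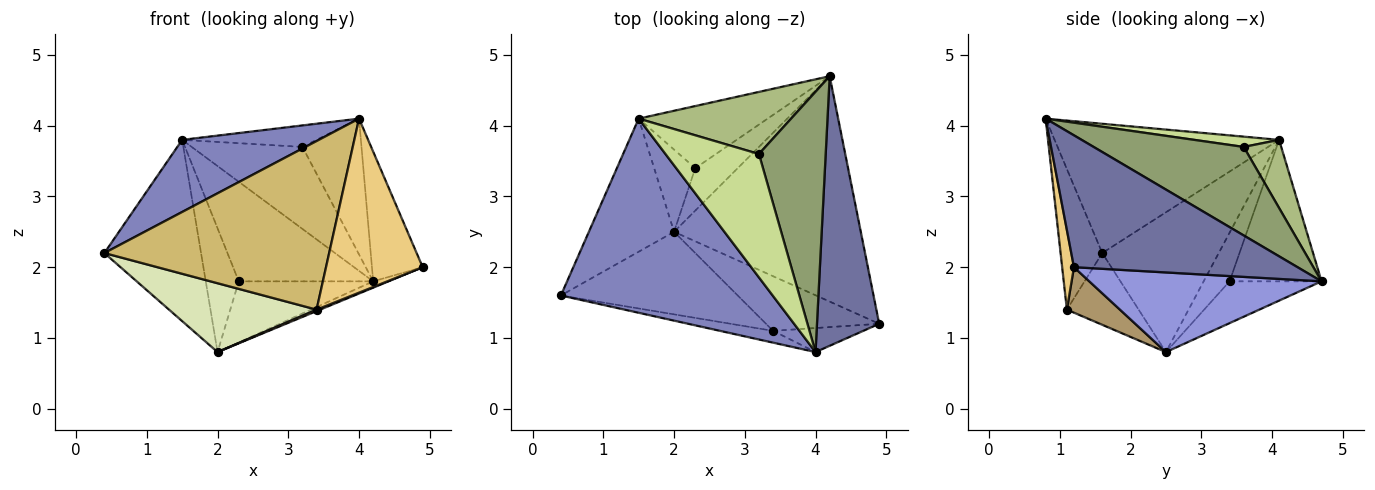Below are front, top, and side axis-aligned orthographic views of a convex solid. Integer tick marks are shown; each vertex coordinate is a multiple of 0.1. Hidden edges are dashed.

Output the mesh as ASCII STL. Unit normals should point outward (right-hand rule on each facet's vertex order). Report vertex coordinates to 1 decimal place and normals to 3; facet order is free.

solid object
 facet normal 0.886 0.201 0.418
  outer loop
   vertex 4.0 0.8 4.1
   vertex 4.9 1.2 2.0
   vertex 4.2 4.7 1.8
  endloop
 endfacet
 facet normal -0.497 -0.302 0.814
  outer loop
   vertex 1.5 4.1 3.8
   vertex 0.4 1.6 2.2
   vertex 4.0 0.8 4.1
  endloop
 endfacet
 facet normal 0.392 0.026 -0.920
  outer loop
   vertex 2.0 2.5 0.8
   vertex 4.2 4.7 1.8
   vertex 4.9 1.2 2.0
  endloop
 endfacet
 facet normal -0.697 0.578 -0.425
  outer loop
   vertex 2.0 2.5 0.8
   vertex 0.4 1.6 2.2
   vertex 1.5 4.1 3.8
  endloop
 endfacet
 facet normal 0.762 0.300 0.574
  outer loop
   vertex 3.2 3.6 3.7
   vertex 4.0 0.8 4.1
   vertex 4.2 4.7 1.8
  endloop
 endfacet
 facet normal 0.261 0.770 0.583
  outer loop
   vertex 3.2 3.6 3.7
   vertex 4.2 4.7 1.8
   vertex 1.5 4.1 3.8
  endloop
 endfacet
 facet normal 0.108 0.171 0.979
  outer loop
   vertex 3.2 3.6 3.7
   vertex 1.5 4.1 3.8
   vertex 4.0 0.8 4.1
  endloop
 endfacet
 facet normal -0.297 -0.612 -0.733
  outer loop
   vertex 3.4 1.1 1.4
   vertex 0.4 1.6 2.2
   vertex 2.0 2.5 0.8
  endloop
 endfacet
 facet normal 0.373 -0.025 -0.928
  outer loop
   vertex 3.4 1.1 1.4
   vertex 2.0 2.5 0.8
   vertex 4.9 1.2 2.0
  endloop
 endfacet
 facet normal -0.182 -0.981 -0.069
  outer loop
   vertex 3.4 1.1 1.4
   vertex 4.0 0.8 4.1
   vertex 0.4 1.6 2.2
  endloop
 endfacet
 facet normal 0.120 -0.983 -0.136
  outer loop
   vertex 3.4 1.1 1.4
   vertex 4.9 1.2 2.0
   vertex 4.0 0.8 4.1
  endloop
 endfacet
 facet normal -0.502 0.734 -0.458
  outer loop
   vertex 2.3 3.4 1.8
   vertex 1.5 4.1 3.8
   vertex 4.2 4.7 1.8
  endloop
 endfacet
 facet normal -0.490 0.716 -0.497
  outer loop
   vertex 2.3 3.4 1.8
   vertex 4.2 4.7 1.8
   vertex 2.0 2.5 0.8
  endloop
 endfacet
 facet normal -0.548 0.697 -0.463
  outer loop
   vertex 2.3 3.4 1.8
   vertex 2.0 2.5 0.8
   vertex 1.5 4.1 3.8
  endloop
 endfacet
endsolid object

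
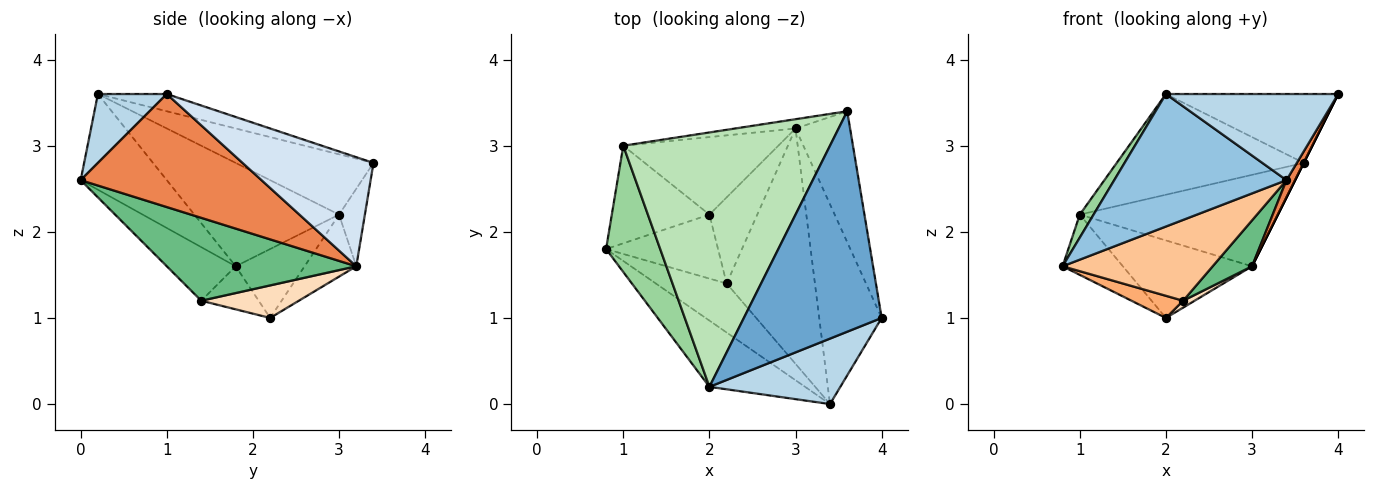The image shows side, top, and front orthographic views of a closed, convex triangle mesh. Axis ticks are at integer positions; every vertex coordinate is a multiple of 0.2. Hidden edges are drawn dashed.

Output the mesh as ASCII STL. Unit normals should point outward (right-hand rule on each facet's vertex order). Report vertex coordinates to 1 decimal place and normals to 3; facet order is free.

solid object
 facet normal -0.118 0.296 0.948
  outer loop
   vertex 2.0 0.2 3.6
   vertex 4.0 1.0 3.6
   vertex 3.6 3.4 2.8
  endloop
 endfacet
 facet normal -0.408 -0.816 -0.408
  outer loop
   vertex 2.0 0.2 3.6
   vertex 0.8 1.8 1.6
   vertex 3.4 0.0 2.6
  endloop
 endfacet
 facet normal 0.303 -0.759 0.577
  outer loop
   vertex 2.0 0.2 3.6
   vertex 3.4 0.0 2.6
   vertex 4.0 1.0 3.6
  endloop
 endfacet
 facet normal 0.894 0.000 -0.447
  outer loop
   vertex 3.0 3.2 1.6
   vertex 3.6 3.4 2.8
   vertex 4.0 1.0 3.6
  endloop
 endfacet
 facet normal 0.875 -0.042 -0.483
  outer loop
   vertex 3.0 3.2 1.6
   vertex 4.0 1.0 3.6
   vertex 3.4 0.0 2.6
  endloop
 endfacet
 facet normal -0.342 -0.307 -0.888
  outer loop
   vertex 2.2 1.4 1.2
   vertex 0.8 1.8 1.6
   vertex 2.0 2.2 1.0
  endloop
 endfacet
 facet normal -0.365 -0.796 -0.483
  outer loop
   vertex 2.2 1.4 1.2
   vertex 3.4 0.0 2.6
   vertex 0.8 1.8 1.6
  endloop
 endfacet
 facet normal 0.561 -0.066 -0.825
  outer loop
   vertex 2.2 1.4 1.2
   vertex 2.0 2.2 1.0
   vertex 3.0 3.2 1.6
  endloop
 endfacet
 facet normal 0.678 -0.141 -0.722
  outer loop
   vertex 2.2 1.4 1.2
   vertex 3.0 3.2 1.6
   vertex 3.4 0.0 2.6
  endloop
 endfacet
 facet normal -0.883 -0.084 0.462
  outer loop
   vertex 1.0 3.0 2.2
   vertex 0.8 1.8 1.6
   vertex 2.0 0.2 3.6
  endloop
 endfacet
 facet normal -0.262 0.355 0.897
  outer loop
   vertex 1.0 3.0 2.2
   vertex 2.0 0.2 3.6
   vertex 3.6 3.4 2.8
  endloop
 endfacet
 facet normal -0.129 0.987 -0.100
  outer loop
   vertex 1.0 3.0 2.2
   vertex 3.6 3.4 2.8
   vertex 3.0 3.2 1.6
  endloop
 endfacet
 facet normal -0.515 0.450 -0.729
  outer loop
   vertex 1.0 3.0 2.2
   vertex 2.0 2.2 1.0
   vertex 0.8 1.8 1.6
  endloop
 endfacet
 facet normal -0.272 0.680 -0.680
  outer loop
   vertex 1.0 3.0 2.2
   vertex 3.0 3.2 1.6
   vertex 2.0 2.2 1.0
  endloop
 endfacet
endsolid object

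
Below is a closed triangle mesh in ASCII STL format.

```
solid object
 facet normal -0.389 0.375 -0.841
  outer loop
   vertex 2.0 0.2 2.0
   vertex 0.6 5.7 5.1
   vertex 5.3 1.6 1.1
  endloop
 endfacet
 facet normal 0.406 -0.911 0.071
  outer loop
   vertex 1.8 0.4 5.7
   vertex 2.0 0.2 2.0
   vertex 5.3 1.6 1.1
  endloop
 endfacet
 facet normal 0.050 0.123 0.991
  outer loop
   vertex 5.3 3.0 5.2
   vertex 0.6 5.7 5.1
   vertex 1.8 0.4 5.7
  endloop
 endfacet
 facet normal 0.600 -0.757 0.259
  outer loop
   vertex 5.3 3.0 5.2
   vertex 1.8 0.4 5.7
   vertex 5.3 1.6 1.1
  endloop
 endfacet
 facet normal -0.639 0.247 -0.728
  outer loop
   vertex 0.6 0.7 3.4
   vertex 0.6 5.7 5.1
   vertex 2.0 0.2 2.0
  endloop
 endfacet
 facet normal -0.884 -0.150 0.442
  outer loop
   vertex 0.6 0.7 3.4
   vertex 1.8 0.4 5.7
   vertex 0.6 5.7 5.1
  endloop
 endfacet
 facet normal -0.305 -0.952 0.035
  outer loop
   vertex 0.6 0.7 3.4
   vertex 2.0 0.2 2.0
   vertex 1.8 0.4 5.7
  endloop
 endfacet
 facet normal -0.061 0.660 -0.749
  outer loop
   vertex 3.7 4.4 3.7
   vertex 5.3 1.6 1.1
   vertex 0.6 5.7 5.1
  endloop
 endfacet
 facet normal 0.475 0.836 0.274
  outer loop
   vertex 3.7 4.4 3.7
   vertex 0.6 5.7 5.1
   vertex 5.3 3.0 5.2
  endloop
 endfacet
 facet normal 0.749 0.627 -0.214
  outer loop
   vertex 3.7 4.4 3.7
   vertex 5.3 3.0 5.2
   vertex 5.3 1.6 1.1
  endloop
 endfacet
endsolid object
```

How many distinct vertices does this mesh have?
7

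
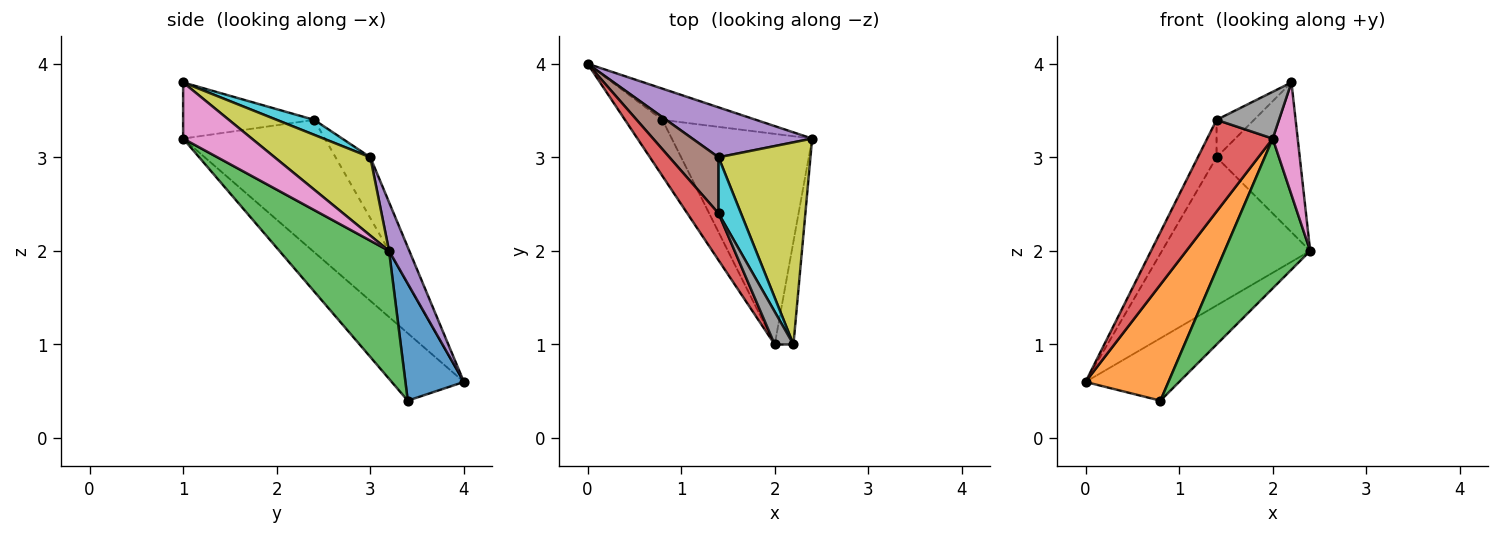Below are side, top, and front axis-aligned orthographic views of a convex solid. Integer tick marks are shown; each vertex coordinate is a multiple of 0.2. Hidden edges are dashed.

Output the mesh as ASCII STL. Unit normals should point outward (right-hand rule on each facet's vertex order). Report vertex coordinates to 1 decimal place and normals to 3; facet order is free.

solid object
 facet normal 0.488 0.781 -0.390
  outer loop
   vertex 0.8 3.4 0.4
   vertex 0.0 4.0 0.6
   vertex 2.4 3.2 2.0
  endloop
 endfacet
 facet normal -0.617 -0.708 -0.343
  outer loop
   vertex 0.8 3.4 0.4
   vertex 2.0 1.0 3.2
   vertex 0.0 4.0 0.6
  endloop
 endfacet
 facet normal 0.596 -0.465 -0.654
  outer loop
   vertex 0.8 3.4 0.4
   vertex 2.4 3.2 2.0
   vertex 2.0 1.0 3.2
  endloop
 endfacet
 facet normal -0.888 -0.410 0.209
  outer loop
   vertex 1.4 2.4 3.4
   vertex 0.0 4.0 0.6
   vertex 2.0 1.0 3.2
  endloop
 endfacet
 facet normal 0.129 0.940 0.317
  outer loop
   vertex 1.4 3.0 3.0
   vertex 2.4 3.2 2.0
   vertex 0.0 4.0 0.6
  endloop
 endfacet
 facet normal -0.718 0.386 0.580
  outer loop
   vertex 1.4 3.0 3.0
   vertex 0.0 4.0 0.6
   vertex 1.4 2.4 3.4
  endloop
 endfacet
 facet normal 0.897 -0.326 -0.299
  outer loop
   vertex 2.2 1.0 3.8
   vertex 2.0 1.0 3.2
   vertex 2.4 3.2 2.0
  endloop
 endfacet
 facet normal -0.865 -0.412 0.288
  outer loop
   vertex 2.2 1.0 3.8
   vertex 1.4 2.4 3.4
   vertex 2.0 1.0 3.2
  endloop
 endfacet
 facet normal 0.565 0.491 0.663
  outer loop
   vertex 2.2 1.0 3.8
   vertex 2.4 3.2 2.0
   vertex 1.4 3.0 3.0
  endloop
 endfacet
 facet normal 0.485 0.485 0.728
  outer loop
   vertex 2.2 1.0 3.8
   vertex 1.4 3.0 3.0
   vertex 1.4 2.4 3.4
  endloop
 endfacet
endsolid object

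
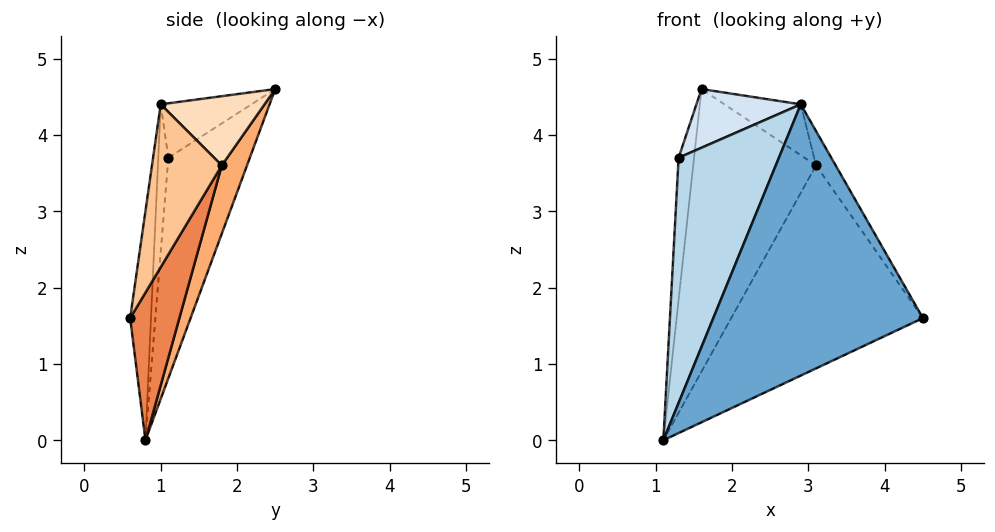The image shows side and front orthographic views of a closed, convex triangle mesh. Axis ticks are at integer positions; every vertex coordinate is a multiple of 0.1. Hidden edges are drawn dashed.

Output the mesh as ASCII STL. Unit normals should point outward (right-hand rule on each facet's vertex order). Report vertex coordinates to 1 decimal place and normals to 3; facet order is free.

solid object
 facet normal -0.098 -0.991 0.085
  outer loop
   vertex 2.9 1.0 4.4
   vertex 1.1 0.8 0.0
   vertex 4.5 0.6 1.6
  endloop
 endfacet
 facet normal -0.982 0.186 0.038
  outer loop
   vertex 1.3 1.1 3.7
   vertex 1.6 2.5 4.6
   vertex 1.1 0.8 0.0
  endloop
 endfacet
 facet normal -0.099 -0.991 0.086
  outer loop
   vertex 1.3 1.1 3.7
   vertex 1.1 0.8 0.0
   vertex 2.9 1.0 4.4
  endloop
 endfacet
 facet normal -0.383 -0.440 0.812
  outer loop
   vertex 1.3 1.1 3.7
   vertex 2.9 1.0 4.4
   vertex 1.6 2.5 4.6
  endloop
 endfacet
 facet normal 0.230 0.897 -0.377
  outer loop
   vertex 3.1 1.8 3.6
   vertex 4.5 0.6 1.6
   vertex 1.1 0.8 0.0
  endloop
 endfacet
 facet normal 0.188 0.914 -0.358
  outer loop
   vertex 3.1 1.8 3.6
   vertex 1.1 0.8 0.0
   vertex 1.6 2.5 4.6
  endloop
 endfacet
 facet normal 0.857 0.241 0.455
  outer loop
   vertex 3.1 1.8 3.6
   vertex 2.9 1.0 4.4
   vertex 4.5 0.6 1.6
  endloop
 endfacet
 facet normal 0.631 0.464 0.622
  outer loop
   vertex 3.1 1.8 3.6
   vertex 1.6 2.5 4.6
   vertex 2.9 1.0 4.4
  endloop
 endfacet
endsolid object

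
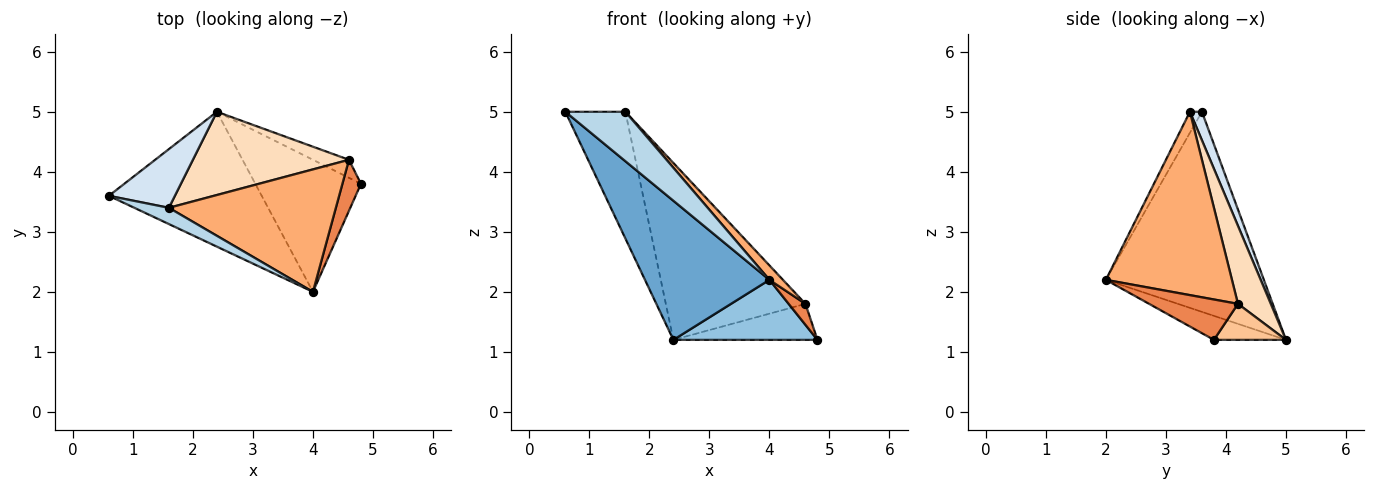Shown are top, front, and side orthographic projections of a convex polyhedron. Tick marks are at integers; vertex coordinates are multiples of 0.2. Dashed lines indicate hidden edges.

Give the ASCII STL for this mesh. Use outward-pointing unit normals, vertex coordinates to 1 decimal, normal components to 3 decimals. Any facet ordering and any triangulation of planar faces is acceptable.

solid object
 facet normal -0.673 -0.531 -0.515
  outer loop
   vertex 2.4 5.0 1.2
   vertex 4.0 2.0 2.2
   vertex 0.6 3.6 5.0
  endloop
 endfacet
 facet normal -0.203 -0.405 -0.891
  outer loop
   vertex 2.4 5.0 1.2
   vertex 4.8 3.8 1.2
   vertex 4.0 2.0 2.2
  endloop
 endfacet
 facet normal -0.187 -0.933 0.307
  outer loop
   vertex 1.6 3.4 5.0
   vertex 0.6 3.6 5.0
   vertex 4.0 2.0 2.2
  endloop
 endfacet
 facet normal 0.179 0.893 0.414
  outer loop
   vertex 1.6 3.4 5.0
   vertex 2.4 5.0 1.2
   vertex 0.6 3.6 5.0
  endloop
 endfacet
 facet normal 0.896 -0.169 0.411
  outer loop
   vertex 4.6 4.2 1.8
   vertex 4.0 2.0 2.2
   vertex 4.8 3.8 1.2
  endloop
 endfacet
 facet normal 0.737 -0.079 0.671
  outer loop
   vertex 4.6 4.2 1.8
   vertex 1.6 3.4 5.0
   vertex 4.0 2.0 2.2
  endloop
 endfacet
 facet normal 0.408 0.816 -0.408
  outer loop
   vertex 4.6 4.2 1.8
   vertex 4.8 3.8 1.2
   vertex 2.4 5.0 1.2
  endloop
 endfacet
 facet normal 0.208 0.885 0.416
  outer loop
   vertex 4.6 4.2 1.8
   vertex 2.4 5.0 1.2
   vertex 1.6 3.4 5.0
  endloop
 endfacet
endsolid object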